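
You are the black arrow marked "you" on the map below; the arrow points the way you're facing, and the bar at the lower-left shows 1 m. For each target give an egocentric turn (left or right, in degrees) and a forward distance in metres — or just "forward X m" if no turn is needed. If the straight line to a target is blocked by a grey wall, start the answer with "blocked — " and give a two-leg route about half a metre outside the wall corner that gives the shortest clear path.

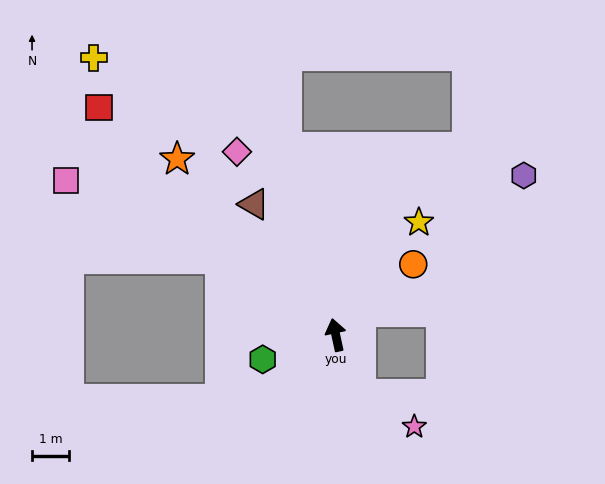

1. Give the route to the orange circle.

turn right 60°, forward 2.8 m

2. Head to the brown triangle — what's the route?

turn left 20°, forward 4.1 m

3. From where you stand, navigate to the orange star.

turn left 30°, forward 6.4 m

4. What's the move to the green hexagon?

turn left 96°, forward 2.1 m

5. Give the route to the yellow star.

turn right 49°, forward 3.8 m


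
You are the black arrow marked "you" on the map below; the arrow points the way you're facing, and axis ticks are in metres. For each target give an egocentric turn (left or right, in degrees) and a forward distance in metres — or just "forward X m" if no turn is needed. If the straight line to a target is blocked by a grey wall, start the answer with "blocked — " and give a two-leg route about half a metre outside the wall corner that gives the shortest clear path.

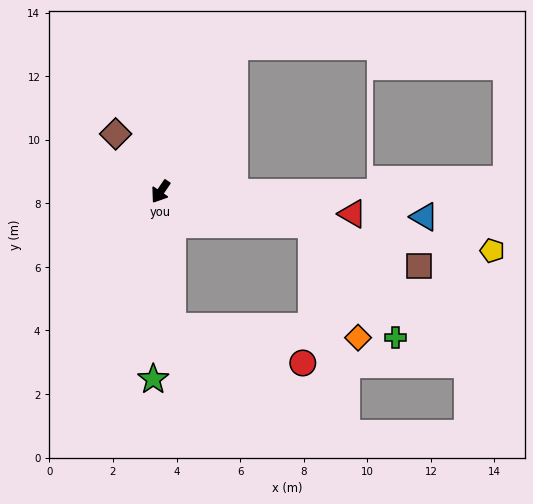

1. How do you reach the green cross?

blocked — turn left 112°, forward 4.9 m, then turn right 41°, forward 4.4 m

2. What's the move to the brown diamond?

turn right 108°, forward 2.3 m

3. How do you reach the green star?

turn left 32°, forward 5.9 m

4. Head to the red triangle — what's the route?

turn left 118°, forward 6.1 m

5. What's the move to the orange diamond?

blocked — turn left 112°, forward 4.9 m, then turn right 55°, forward 3.8 m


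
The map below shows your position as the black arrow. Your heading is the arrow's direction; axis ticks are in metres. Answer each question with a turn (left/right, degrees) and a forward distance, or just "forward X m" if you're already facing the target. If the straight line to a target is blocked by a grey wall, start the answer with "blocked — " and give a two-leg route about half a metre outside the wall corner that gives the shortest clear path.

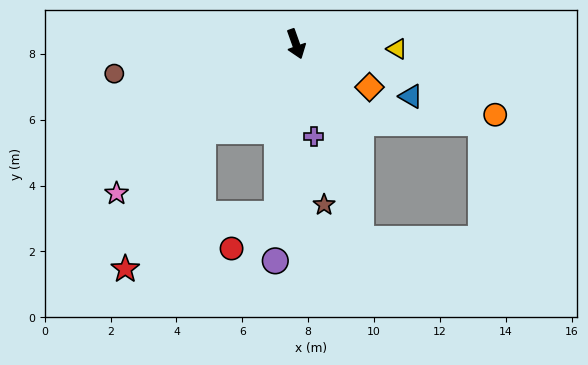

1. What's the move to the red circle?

blocked — turn right 26°, forward 5.2 m, then turn right 48°, forward 1.7 m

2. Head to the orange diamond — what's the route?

turn left 40°, forward 2.6 m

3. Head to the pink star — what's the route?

turn right 70°, forward 7.1 m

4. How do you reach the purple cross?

turn right 9°, forward 2.9 m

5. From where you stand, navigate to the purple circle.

turn right 25°, forward 6.6 m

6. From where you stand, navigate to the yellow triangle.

turn left 68°, forward 3.1 m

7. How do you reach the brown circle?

turn right 100°, forward 5.6 m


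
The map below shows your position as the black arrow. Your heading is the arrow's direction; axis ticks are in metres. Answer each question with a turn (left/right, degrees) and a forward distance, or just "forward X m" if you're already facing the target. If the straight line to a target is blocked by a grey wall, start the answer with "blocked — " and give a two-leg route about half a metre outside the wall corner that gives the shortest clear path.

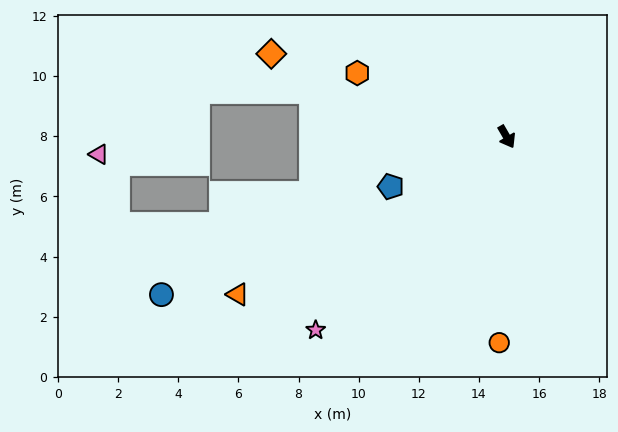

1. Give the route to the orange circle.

turn right 32°, forward 6.9 m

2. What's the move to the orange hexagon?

turn right 143°, forward 5.4 m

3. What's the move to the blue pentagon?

turn right 97°, forward 4.2 m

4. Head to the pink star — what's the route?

turn right 75°, forward 9.0 m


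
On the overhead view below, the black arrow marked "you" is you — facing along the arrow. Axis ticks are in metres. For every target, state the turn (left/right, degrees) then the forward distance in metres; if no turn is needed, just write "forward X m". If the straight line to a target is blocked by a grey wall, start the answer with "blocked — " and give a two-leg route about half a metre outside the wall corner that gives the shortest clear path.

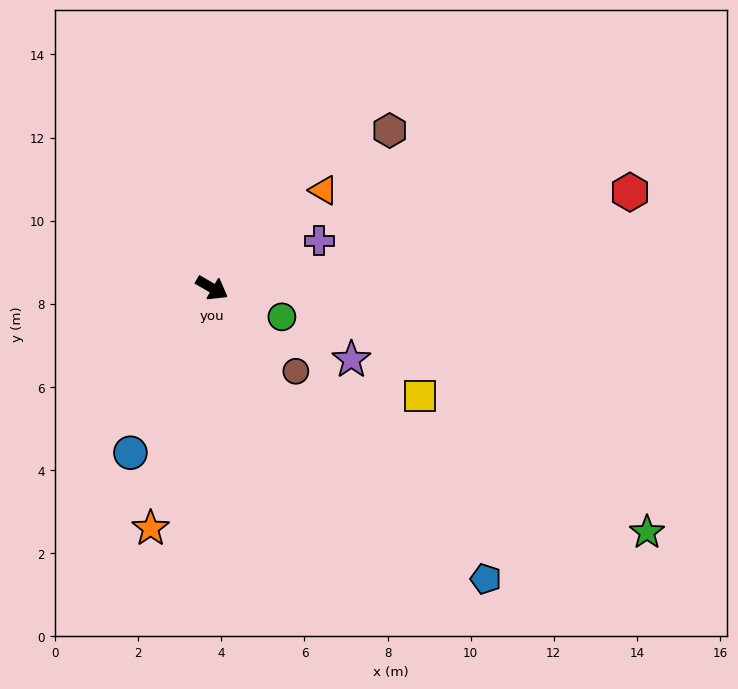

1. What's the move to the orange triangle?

turn left 71°, forward 3.6 m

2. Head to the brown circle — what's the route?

turn right 15°, forward 2.8 m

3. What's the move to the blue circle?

turn right 86°, forward 4.4 m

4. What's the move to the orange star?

turn right 74°, forward 6.0 m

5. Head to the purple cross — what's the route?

turn left 54°, forward 2.8 m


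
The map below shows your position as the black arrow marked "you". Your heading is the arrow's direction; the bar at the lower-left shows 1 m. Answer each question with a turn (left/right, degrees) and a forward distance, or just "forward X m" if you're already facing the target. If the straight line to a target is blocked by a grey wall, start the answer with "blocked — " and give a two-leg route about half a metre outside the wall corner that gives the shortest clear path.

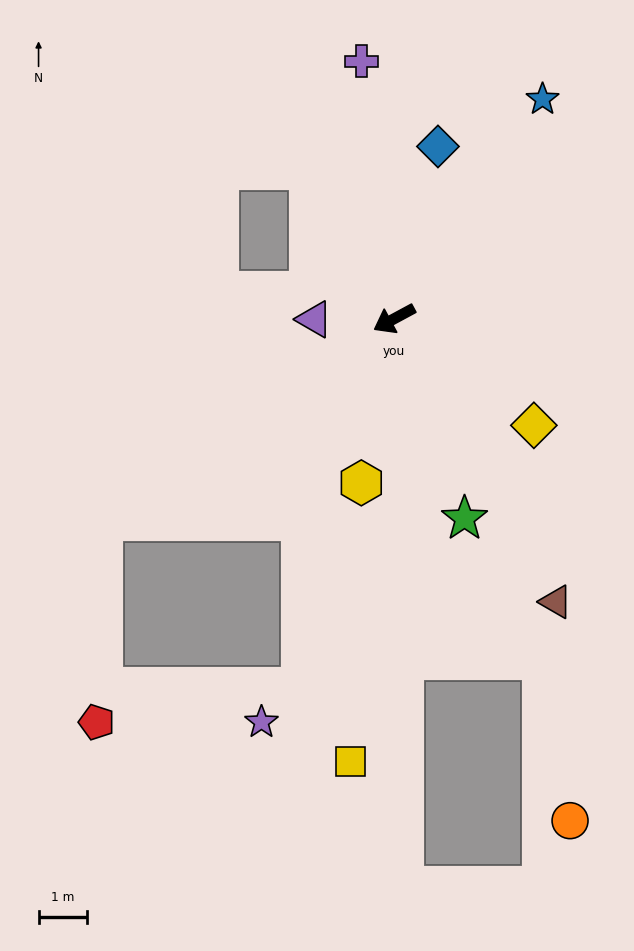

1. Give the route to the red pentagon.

blocked — turn left 6°, forward 7.4 m, then turn left 54°, forward 4.2 m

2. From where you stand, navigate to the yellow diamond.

turn left 114°, forward 3.7 m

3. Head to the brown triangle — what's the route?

turn left 91°, forward 6.8 m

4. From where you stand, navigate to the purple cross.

turn right 111°, forward 5.4 m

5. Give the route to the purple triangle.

turn right 28°, forward 1.7 m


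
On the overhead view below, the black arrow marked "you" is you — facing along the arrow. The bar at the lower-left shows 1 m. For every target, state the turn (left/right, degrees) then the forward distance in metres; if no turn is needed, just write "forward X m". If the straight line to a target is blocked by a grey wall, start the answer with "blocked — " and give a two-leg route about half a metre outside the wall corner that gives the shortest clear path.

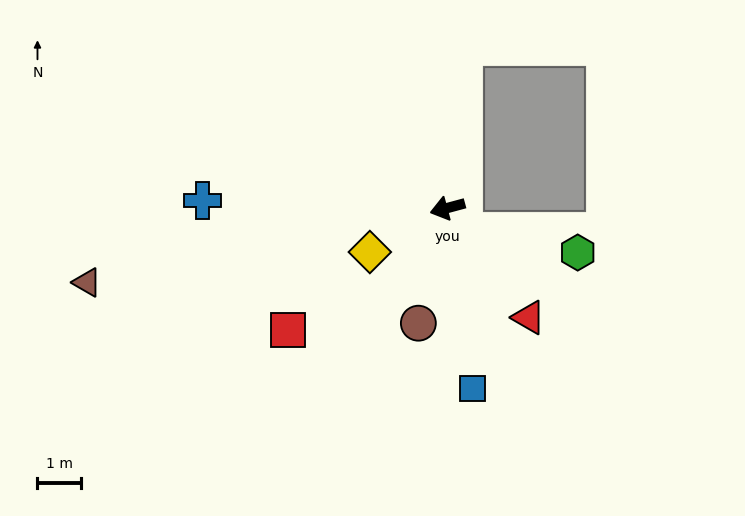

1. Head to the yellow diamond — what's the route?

turn left 15°, forward 2.0 m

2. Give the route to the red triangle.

turn left 111°, forward 3.1 m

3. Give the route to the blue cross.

turn right 17°, forward 5.6 m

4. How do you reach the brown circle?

turn left 61°, forward 2.7 m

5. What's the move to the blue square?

turn left 83°, forward 4.2 m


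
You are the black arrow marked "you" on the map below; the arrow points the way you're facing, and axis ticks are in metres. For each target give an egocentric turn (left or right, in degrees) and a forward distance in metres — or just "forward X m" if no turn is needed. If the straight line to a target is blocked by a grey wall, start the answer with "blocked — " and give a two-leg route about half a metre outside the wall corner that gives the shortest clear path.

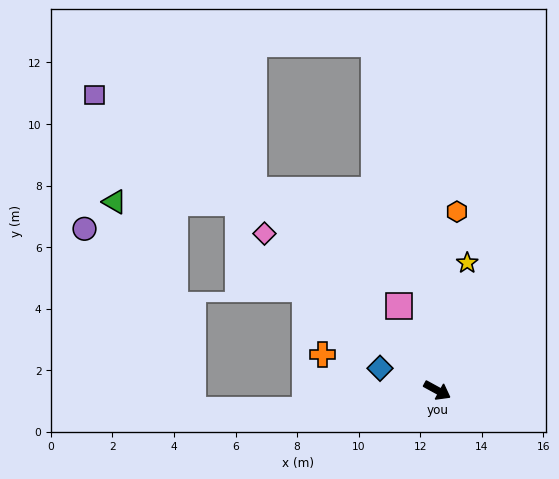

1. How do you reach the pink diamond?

turn left 166°, forward 7.6 m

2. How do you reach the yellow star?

turn left 105°, forward 4.3 m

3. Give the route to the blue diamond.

turn right 172°, forward 2.0 m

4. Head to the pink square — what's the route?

turn left 143°, forward 3.0 m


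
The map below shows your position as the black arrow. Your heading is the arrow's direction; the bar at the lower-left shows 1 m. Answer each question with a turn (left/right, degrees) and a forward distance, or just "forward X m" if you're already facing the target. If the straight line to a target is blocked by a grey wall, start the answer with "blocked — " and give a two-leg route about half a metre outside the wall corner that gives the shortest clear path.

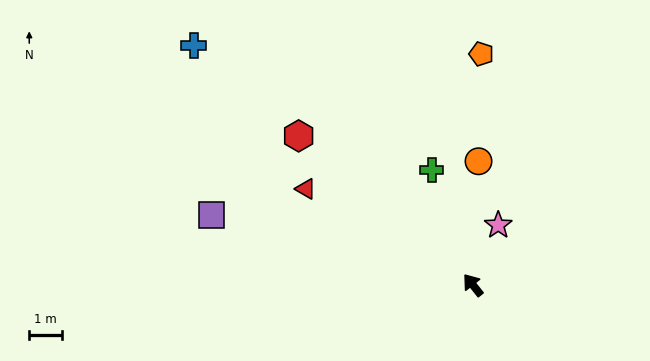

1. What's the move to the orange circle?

turn right 41°, forward 3.7 m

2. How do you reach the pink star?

turn right 61°, forward 2.0 m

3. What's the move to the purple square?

turn left 37°, forward 8.2 m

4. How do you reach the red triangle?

turn left 22°, forward 5.8 m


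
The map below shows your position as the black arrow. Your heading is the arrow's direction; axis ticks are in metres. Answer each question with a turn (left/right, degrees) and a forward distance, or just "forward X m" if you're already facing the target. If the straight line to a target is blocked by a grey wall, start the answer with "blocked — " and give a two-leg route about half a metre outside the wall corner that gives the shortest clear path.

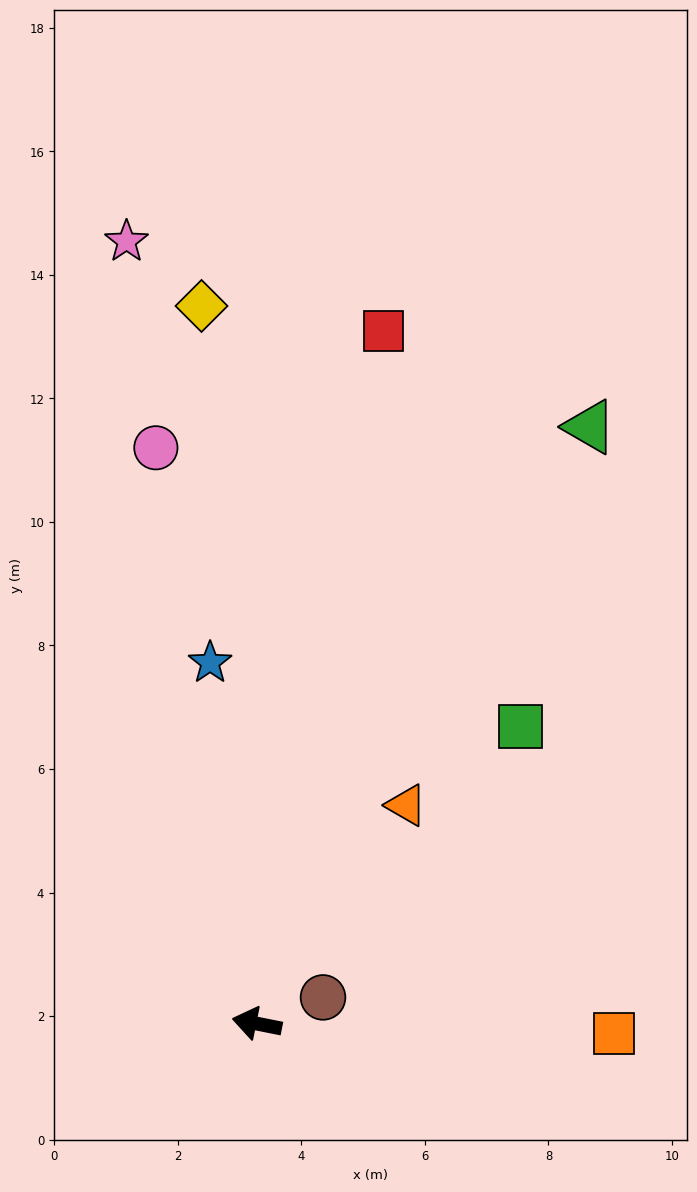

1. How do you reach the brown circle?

turn right 147°, forward 1.2 m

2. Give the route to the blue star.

turn right 71°, forward 5.9 m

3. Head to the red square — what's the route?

turn right 89°, forward 11.4 m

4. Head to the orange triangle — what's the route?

turn right 113°, forward 4.3 m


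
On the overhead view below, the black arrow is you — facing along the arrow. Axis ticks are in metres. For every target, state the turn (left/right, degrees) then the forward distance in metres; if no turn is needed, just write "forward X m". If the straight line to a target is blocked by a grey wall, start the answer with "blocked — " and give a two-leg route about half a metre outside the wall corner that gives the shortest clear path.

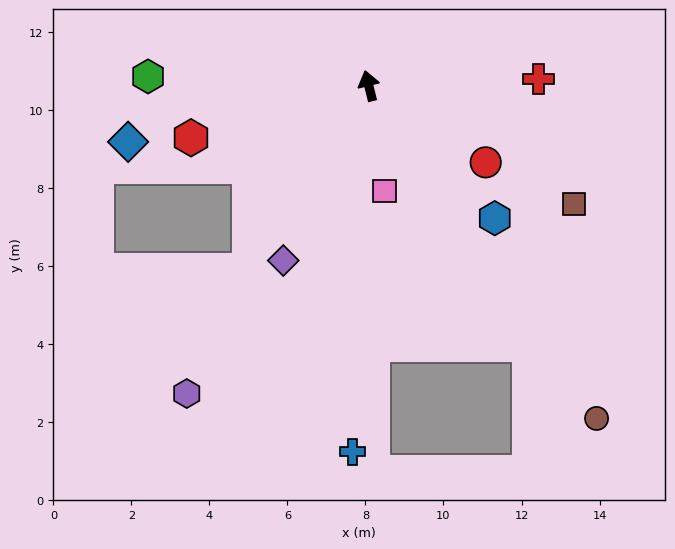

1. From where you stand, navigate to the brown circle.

turn right 159°, forward 10.3 m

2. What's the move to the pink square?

turn left 175°, forward 2.7 m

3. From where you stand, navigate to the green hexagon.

turn left 74°, forward 5.7 m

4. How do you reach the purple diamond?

turn left 140°, forward 5.0 m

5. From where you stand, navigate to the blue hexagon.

turn right 150°, forward 4.7 m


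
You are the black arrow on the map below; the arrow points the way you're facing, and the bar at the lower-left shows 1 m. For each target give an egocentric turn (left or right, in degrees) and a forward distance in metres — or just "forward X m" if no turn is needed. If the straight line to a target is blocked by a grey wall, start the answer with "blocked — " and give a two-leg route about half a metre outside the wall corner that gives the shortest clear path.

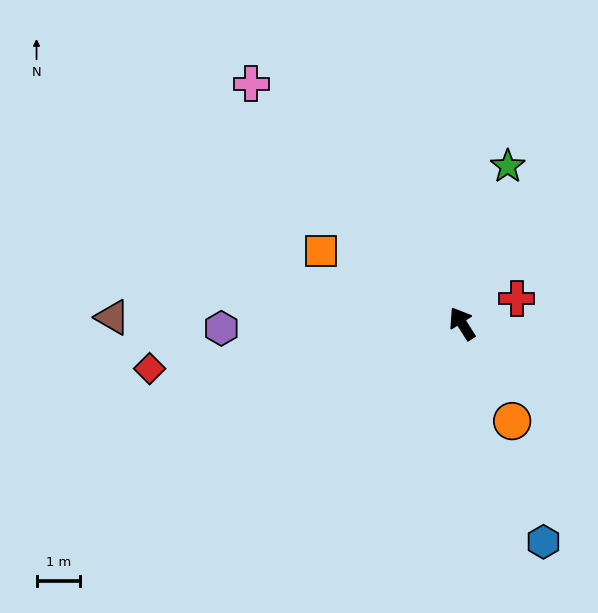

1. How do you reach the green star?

turn right 48°, forward 3.8 m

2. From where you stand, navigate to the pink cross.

turn left 9°, forward 7.3 m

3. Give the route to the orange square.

turn left 31°, forward 3.6 m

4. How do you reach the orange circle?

turn left 175°, forward 2.5 m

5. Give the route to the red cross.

turn right 98°, forward 1.4 m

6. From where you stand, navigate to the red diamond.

turn left 66°, forward 7.3 m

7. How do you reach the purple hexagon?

turn left 59°, forward 5.5 m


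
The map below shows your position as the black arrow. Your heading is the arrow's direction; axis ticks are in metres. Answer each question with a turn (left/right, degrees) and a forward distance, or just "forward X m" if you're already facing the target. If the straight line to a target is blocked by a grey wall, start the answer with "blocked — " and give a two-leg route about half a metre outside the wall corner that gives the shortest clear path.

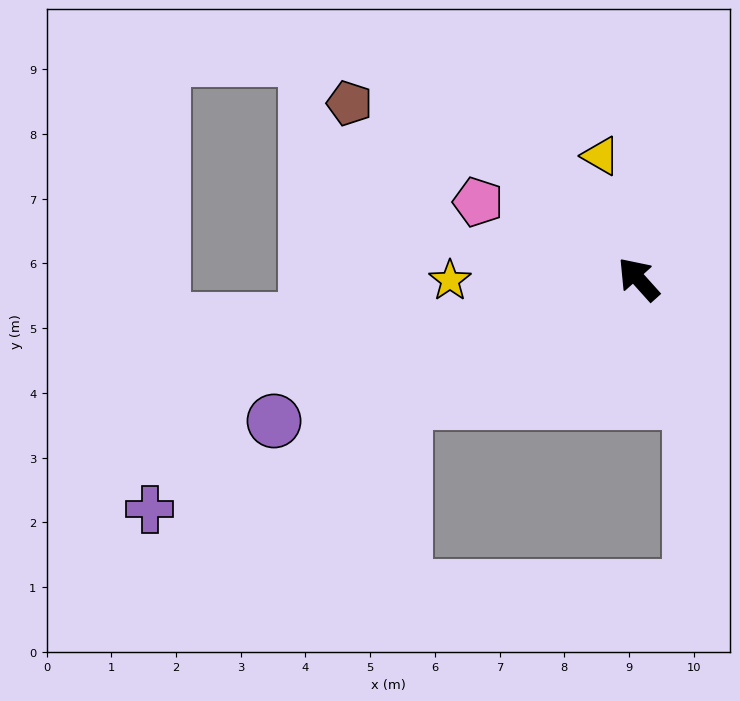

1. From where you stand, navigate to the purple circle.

turn left 69°, forward 6.0 m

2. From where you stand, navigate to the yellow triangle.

turn right 25°, forward 2.0 m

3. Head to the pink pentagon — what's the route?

turn left 22°, forward 2.7 m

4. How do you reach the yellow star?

turn left 49°, forward 2.9 m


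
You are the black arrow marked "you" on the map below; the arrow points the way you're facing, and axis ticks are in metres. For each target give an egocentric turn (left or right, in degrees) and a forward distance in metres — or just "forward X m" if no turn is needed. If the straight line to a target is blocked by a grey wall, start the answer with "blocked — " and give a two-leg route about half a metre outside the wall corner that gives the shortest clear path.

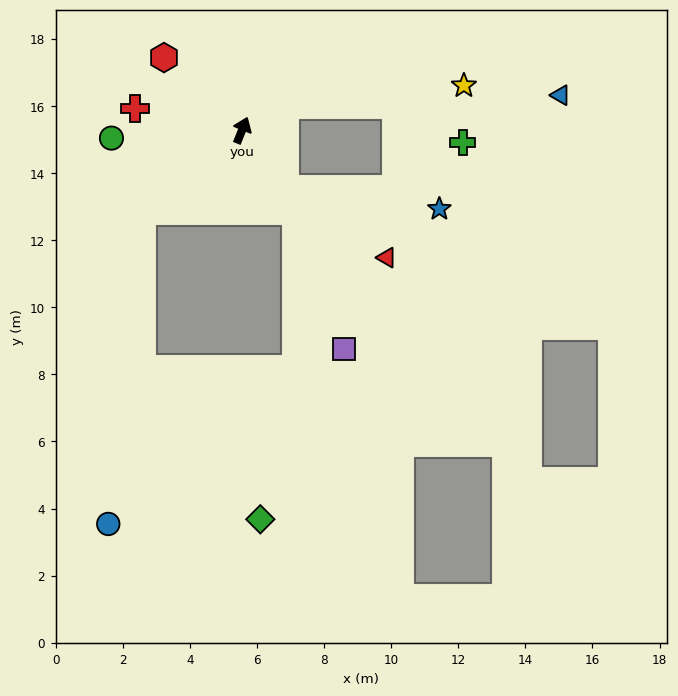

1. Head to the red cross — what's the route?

turn left 101°, forward 3.3 m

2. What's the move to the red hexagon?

turn left 69°, forward 3.2 m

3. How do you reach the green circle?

turn left 116°, forward 3.9 m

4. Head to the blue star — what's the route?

blocked — turn right 122°, forward 2.2 m, then turn left 47°, forward 4.6 m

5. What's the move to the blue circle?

blocked — turn left 151°, forward 3.8 m, then turn left 45°, forward 9.4 m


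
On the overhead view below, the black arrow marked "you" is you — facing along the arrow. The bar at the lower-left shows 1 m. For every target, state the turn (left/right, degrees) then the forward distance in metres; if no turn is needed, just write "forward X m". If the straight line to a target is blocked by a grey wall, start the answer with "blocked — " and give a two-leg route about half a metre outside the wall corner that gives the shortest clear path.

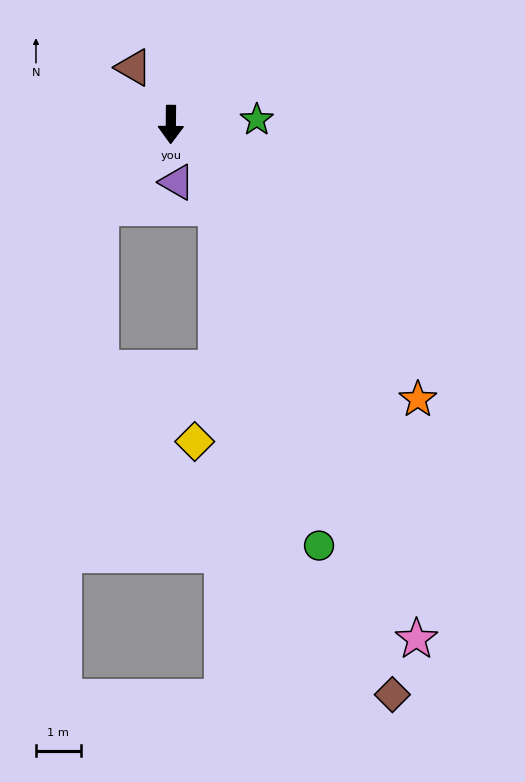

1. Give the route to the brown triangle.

turn right 146°, forward 1.5 m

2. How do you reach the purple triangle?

turn left 6°, forward 1.3 m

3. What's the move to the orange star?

turn left 42°, forward 8.2 m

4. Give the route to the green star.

turn left 94°, forward 1.9 m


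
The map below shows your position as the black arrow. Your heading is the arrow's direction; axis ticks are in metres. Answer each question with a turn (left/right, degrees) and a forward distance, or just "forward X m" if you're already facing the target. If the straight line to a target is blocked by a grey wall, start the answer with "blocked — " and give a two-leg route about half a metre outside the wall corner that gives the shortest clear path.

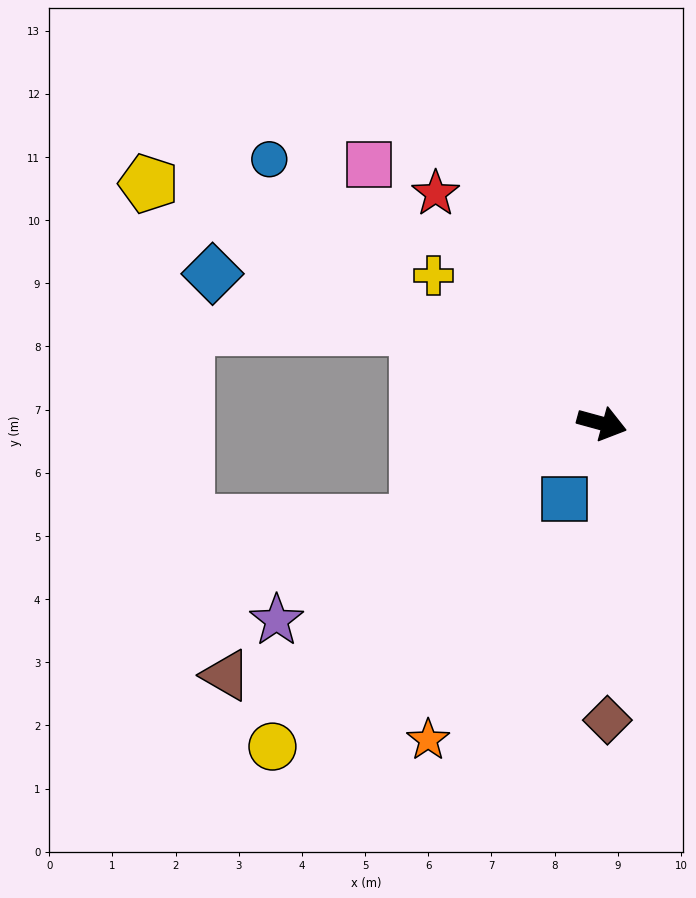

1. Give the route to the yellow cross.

turn left 154°, forward 3.6 m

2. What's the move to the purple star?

turn right 134°, forward 6.0 m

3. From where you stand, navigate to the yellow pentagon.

turn left 167°, forward 8.1 m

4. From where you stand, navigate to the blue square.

turn right 101°, forward 1.3 m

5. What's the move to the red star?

turn left 141°, forward 4.5 m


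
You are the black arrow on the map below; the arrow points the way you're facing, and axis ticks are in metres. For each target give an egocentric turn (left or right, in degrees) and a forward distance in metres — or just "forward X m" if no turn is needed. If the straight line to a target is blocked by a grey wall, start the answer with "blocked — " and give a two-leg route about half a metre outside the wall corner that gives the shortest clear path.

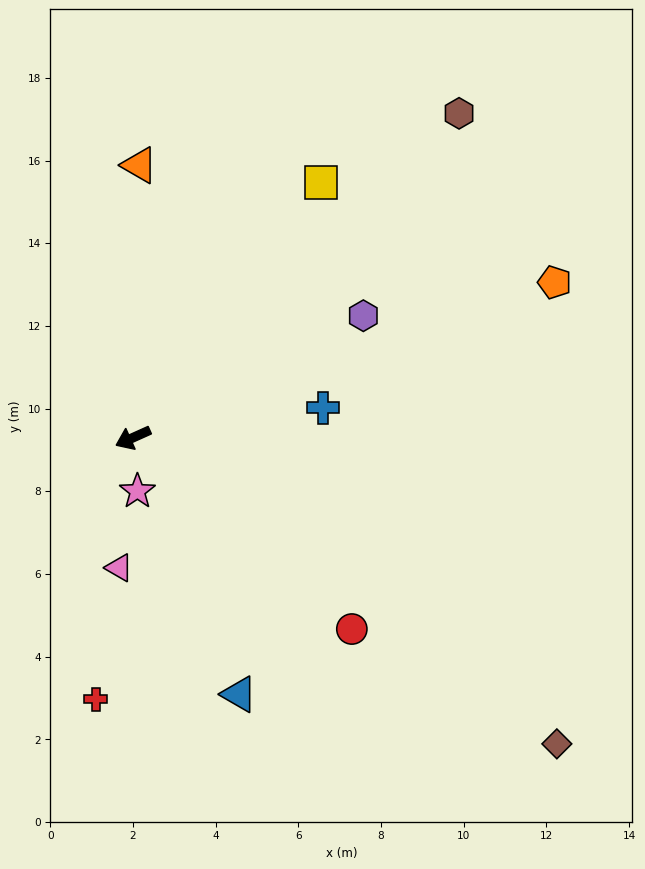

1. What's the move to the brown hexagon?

turn right 159°, forward 11.1 m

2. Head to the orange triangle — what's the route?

turn right 116°, forward 6.6 m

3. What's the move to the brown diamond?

turn left 120°, forward 12.6 m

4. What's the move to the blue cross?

turn left 165°, forward 4.7 m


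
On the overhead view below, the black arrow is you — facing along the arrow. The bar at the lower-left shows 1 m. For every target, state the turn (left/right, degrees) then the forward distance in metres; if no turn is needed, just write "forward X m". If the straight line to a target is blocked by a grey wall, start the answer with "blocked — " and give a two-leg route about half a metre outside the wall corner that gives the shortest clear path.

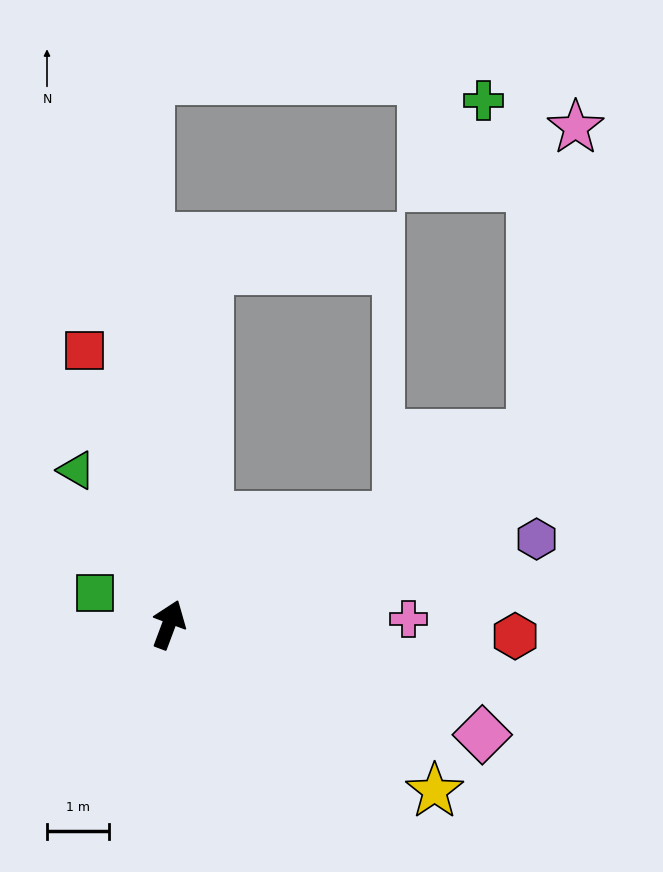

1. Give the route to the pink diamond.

turn right 89°, forward 5.4 m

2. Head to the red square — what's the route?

turn left 38°, forward 4.6 m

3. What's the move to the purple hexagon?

turn right 56°, forward 6.1 m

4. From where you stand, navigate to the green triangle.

turn left 51°, forward 2.9 m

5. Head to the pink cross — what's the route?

turn right 68°, forward 3.9 m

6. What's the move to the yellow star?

turn right 102°, forward 5.1 m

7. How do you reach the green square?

turn left 88°, forward 1.3 m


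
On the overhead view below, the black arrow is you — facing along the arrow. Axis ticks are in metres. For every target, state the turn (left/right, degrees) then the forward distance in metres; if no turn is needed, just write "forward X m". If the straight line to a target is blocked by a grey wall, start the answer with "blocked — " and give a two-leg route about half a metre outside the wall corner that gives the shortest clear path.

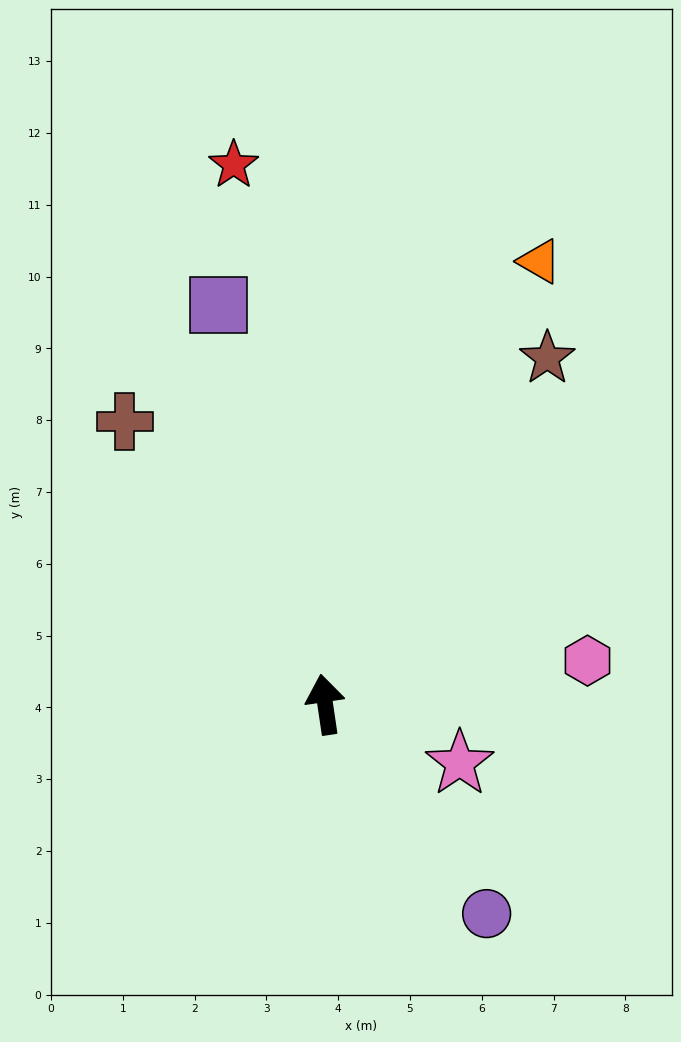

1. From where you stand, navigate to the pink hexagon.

turn right 89°, forward 3.7 m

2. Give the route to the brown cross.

turn left 27°, forward 4.8 m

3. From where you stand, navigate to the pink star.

turn right 122°, forward 2.0 m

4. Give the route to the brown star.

turn right 41°, forward 5.7 m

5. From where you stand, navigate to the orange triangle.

turn right 34°, forward 6.9 m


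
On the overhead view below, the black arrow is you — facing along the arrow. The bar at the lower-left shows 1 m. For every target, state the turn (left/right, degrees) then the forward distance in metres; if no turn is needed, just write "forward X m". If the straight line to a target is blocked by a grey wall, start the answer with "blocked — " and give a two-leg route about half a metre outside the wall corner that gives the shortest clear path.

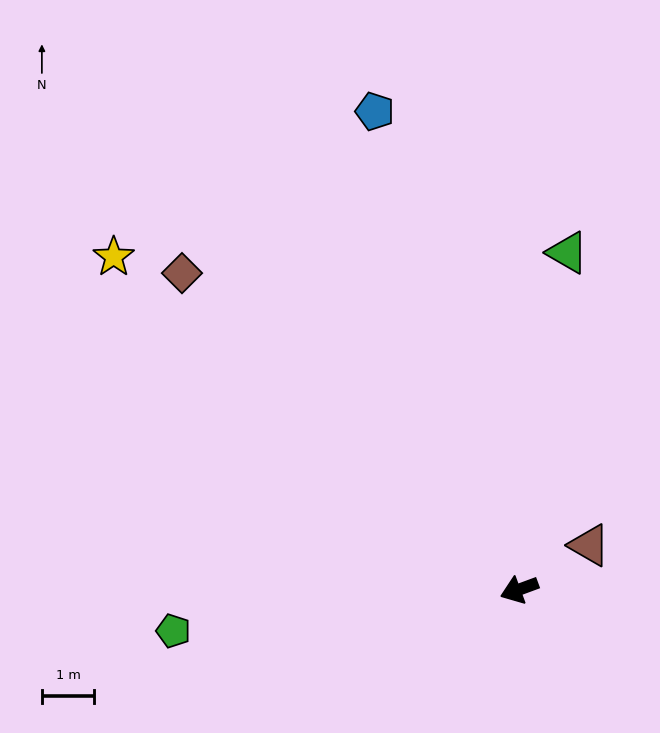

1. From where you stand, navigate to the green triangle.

turn right 118°, forward 6.5 m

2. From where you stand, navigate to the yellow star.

turn right 60°, forward 10.0 m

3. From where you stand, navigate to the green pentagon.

turn right 13°, forward 6.6 m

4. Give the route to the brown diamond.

turn right 63°, forward 8.8 m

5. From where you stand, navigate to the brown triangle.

turn right 168°, forward 1.6 m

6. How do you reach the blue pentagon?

turn right 93°, forward 9.5 m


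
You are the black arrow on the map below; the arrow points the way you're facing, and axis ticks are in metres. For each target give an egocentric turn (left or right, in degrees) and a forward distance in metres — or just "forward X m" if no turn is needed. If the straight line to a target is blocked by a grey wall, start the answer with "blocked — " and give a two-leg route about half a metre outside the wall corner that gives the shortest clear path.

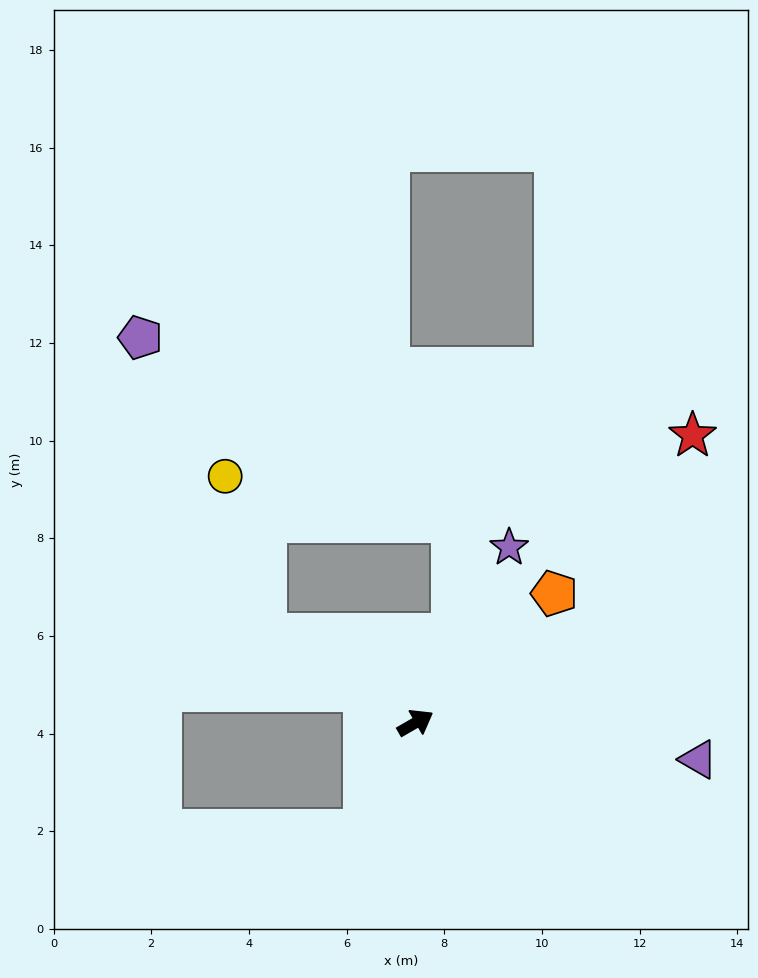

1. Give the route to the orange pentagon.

turn left 13°, forward 3.9 m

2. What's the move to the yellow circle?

blocked — turn left 119°, forward 3.6 m, then turn right 44°, forward 3.3 m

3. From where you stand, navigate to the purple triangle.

turn right 37°, forward 5.8 m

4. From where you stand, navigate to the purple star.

turn left 32°, forward 4.1 m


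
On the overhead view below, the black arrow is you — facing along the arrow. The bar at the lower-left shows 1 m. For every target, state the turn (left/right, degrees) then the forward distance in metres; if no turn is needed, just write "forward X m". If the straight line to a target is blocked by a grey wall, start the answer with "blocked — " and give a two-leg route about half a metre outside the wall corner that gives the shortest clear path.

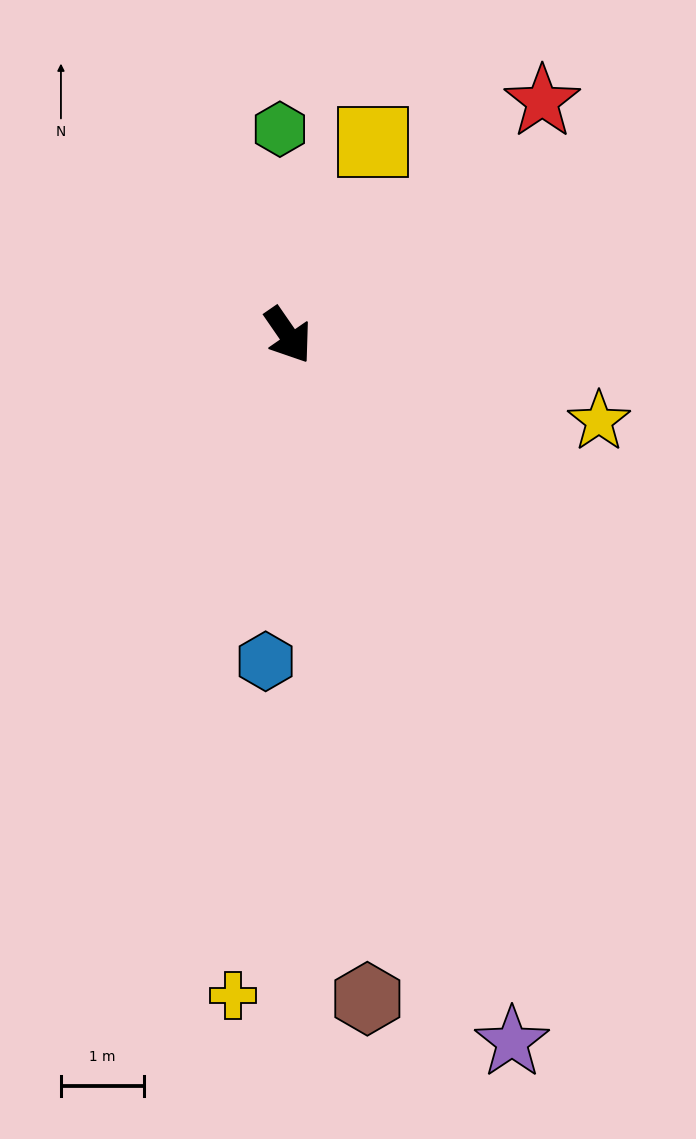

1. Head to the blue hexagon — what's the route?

turn right 39°, forward 3.9 m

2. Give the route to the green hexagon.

turn left 148°, forward 2.5 m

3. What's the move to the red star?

turn left 98°, forward 4.1 m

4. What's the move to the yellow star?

turn left 40°, forward 3.9 m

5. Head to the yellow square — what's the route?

turn left 122°, forward 2.5 m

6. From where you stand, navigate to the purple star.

turn right 17°, forward 8.9 m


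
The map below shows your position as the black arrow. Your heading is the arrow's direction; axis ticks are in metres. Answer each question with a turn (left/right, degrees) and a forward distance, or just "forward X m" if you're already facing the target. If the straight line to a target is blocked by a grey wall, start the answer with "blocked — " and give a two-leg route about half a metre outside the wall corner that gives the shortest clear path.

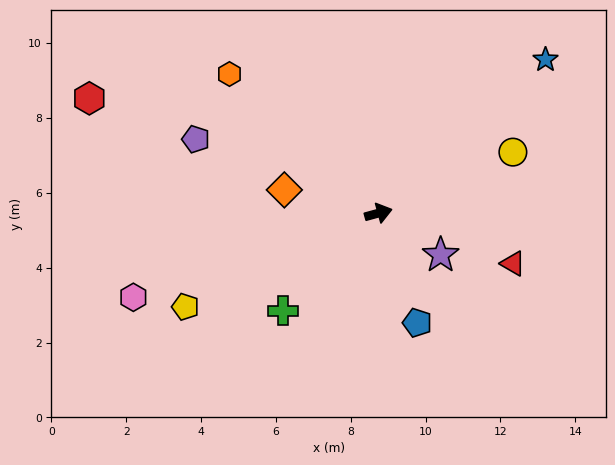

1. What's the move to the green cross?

turn right 150°, forward 3.6 m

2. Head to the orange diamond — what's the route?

turn left 151°, forward 2.6 m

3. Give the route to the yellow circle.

turn left 9°, forward 3.9 m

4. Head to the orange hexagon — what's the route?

turn left 122°, forward 5.4 m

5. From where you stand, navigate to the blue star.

turn left 27°, forward 6.1 m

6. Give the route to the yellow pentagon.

turn right 169°, forward 5.7 m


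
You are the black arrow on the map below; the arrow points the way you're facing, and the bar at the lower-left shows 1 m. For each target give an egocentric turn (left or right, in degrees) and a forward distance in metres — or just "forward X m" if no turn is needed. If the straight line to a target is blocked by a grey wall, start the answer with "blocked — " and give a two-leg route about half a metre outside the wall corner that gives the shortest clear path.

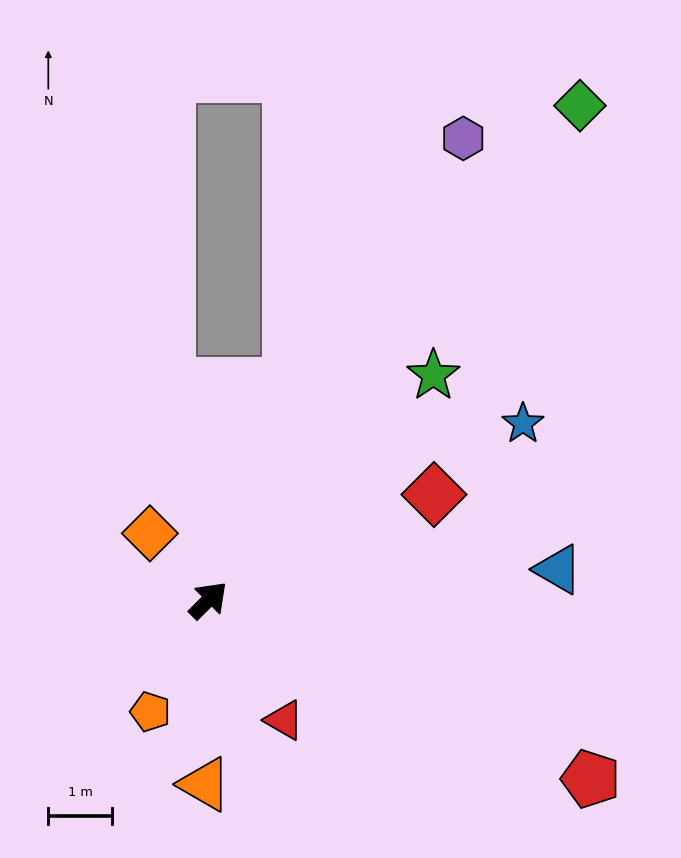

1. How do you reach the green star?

forward 5.0 m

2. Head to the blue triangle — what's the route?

turn right 40°, forward 5.5 m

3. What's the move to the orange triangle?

turn right 136°, forward 2.9 m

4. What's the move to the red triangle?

turn right 102°, forward 2.2 m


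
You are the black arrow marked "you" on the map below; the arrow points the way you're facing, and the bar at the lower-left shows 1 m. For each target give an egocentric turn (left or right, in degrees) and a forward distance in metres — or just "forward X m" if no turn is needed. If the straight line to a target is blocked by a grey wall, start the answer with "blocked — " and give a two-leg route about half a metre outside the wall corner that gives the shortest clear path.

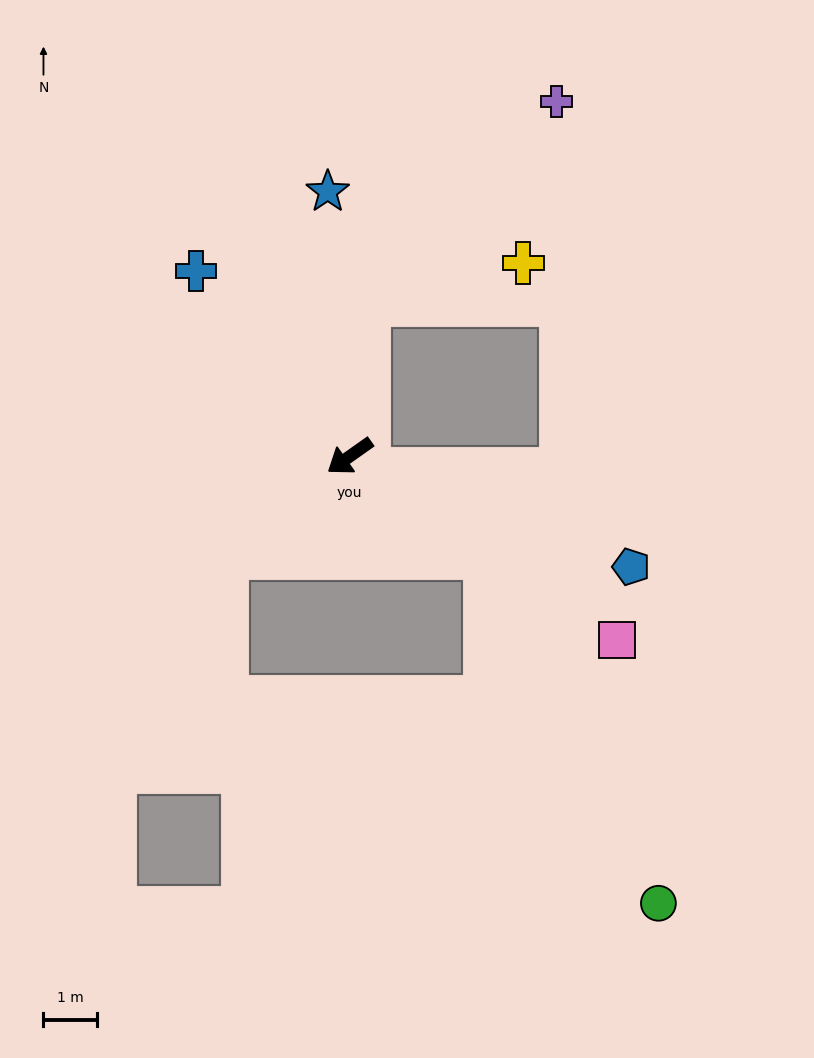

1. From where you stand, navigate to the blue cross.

turn right 86°, forward 4.5 m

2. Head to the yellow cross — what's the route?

blocked — turn right 132°, forward 2.8 m, then turn right 69°, forward 3.0 m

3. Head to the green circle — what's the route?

blocked — turn left 108°, forward 3.1 m, then turn right 27°, forward 7.2 m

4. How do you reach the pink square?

turn left 110°, forward 6.0 m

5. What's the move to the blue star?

turn right 121°, forward 4.9 m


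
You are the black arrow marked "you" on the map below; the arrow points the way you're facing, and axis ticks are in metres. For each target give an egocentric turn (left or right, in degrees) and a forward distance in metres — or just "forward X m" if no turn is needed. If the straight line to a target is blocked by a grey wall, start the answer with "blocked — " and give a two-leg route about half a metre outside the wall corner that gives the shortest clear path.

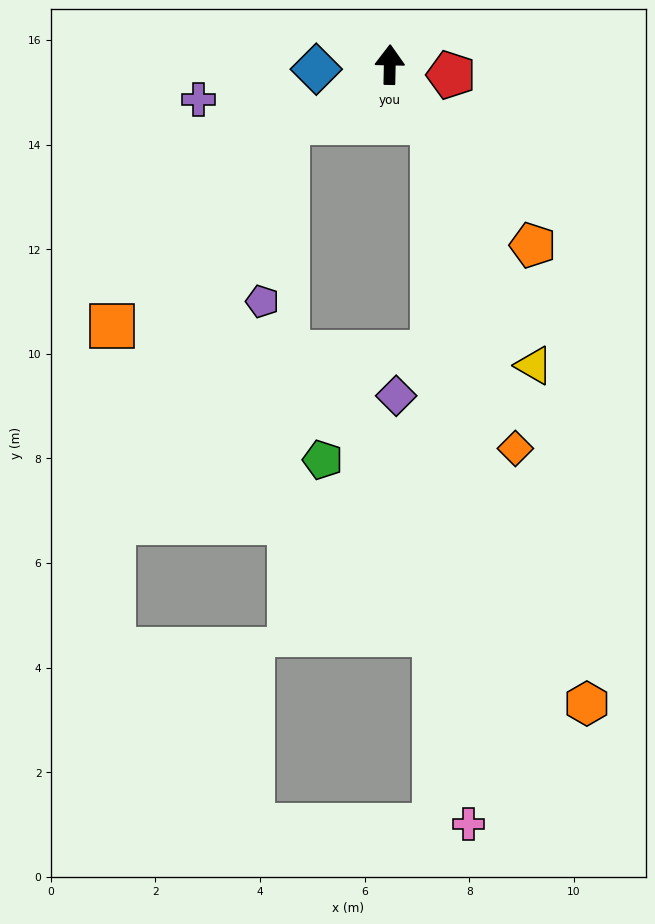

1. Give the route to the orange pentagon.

turn right 140°, forward 4.4 m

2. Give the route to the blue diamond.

turn left 95°, forward 1.4 m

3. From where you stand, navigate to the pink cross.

blocked — turn right 143°, forward 1.4 m, then turn right 33°, forward 13.4 m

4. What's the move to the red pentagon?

turn right 98°, forward 1.2 m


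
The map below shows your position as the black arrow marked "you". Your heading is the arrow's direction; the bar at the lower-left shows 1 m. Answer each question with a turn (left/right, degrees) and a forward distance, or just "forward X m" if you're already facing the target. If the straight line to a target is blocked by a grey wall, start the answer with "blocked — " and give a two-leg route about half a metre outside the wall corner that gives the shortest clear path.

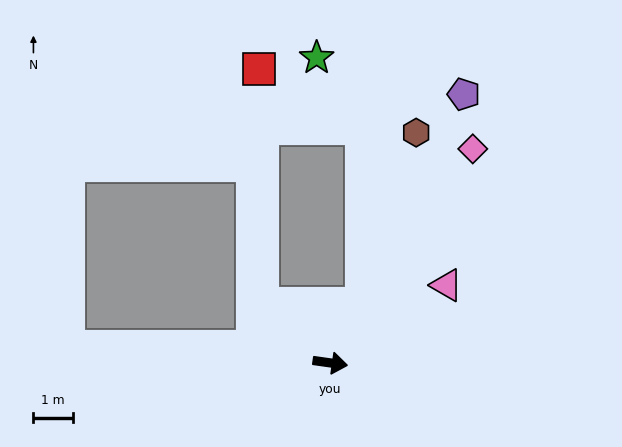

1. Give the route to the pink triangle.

turn left 42°, forward 3.6 m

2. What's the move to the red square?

blocked — turn left 147°, forward 2.3 m, then turn right 48°, forward 6.0 m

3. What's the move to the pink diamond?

turn left 64°, forward 6.5 m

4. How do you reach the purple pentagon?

turn left 72°, forward 7.6 m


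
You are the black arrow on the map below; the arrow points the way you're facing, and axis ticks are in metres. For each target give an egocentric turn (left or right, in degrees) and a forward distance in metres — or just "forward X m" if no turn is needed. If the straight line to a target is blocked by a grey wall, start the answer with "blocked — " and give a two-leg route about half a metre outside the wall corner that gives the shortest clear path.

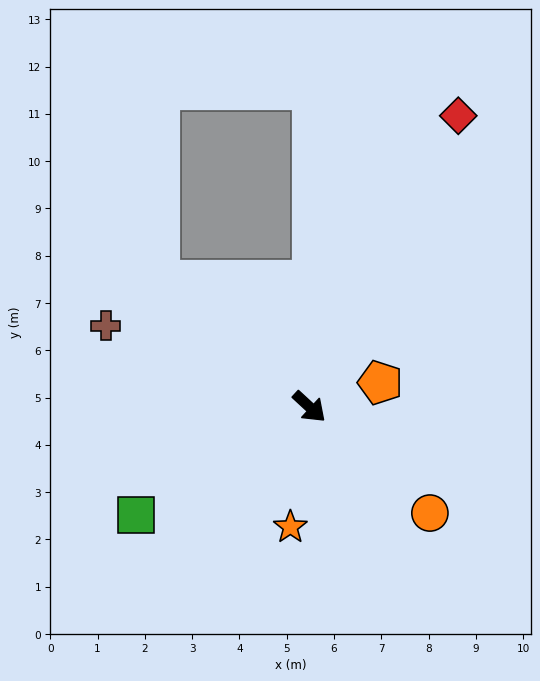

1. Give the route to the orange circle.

forward 3.4 m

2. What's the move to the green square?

turn right 105°, forward 4.3 m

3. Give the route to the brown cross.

turn right 159°, forward 4.6 m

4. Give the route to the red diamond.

turn left 106°, forward 6.9 m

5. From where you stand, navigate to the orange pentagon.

turn left 62°, forward 1.6 m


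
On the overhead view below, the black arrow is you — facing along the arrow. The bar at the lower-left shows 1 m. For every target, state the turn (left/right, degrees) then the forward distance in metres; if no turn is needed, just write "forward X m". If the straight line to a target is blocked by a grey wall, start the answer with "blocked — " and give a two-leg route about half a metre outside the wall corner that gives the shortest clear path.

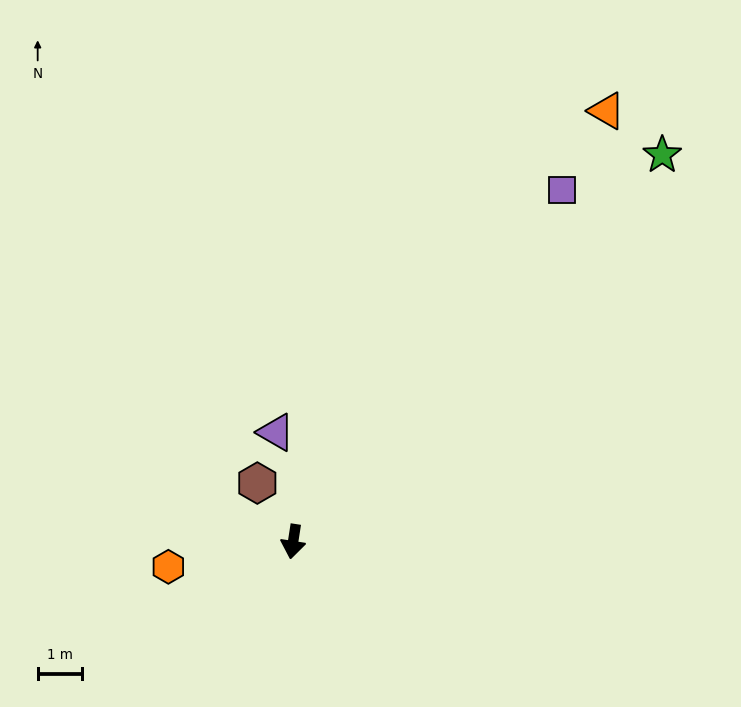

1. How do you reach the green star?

turn left 145°, forward 11.9 m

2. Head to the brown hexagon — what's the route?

turn right 140°, forward 1.5 m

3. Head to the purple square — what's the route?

turn left 151°, forward 9.9 m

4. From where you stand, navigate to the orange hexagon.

turn right 70°, forward 2.8 m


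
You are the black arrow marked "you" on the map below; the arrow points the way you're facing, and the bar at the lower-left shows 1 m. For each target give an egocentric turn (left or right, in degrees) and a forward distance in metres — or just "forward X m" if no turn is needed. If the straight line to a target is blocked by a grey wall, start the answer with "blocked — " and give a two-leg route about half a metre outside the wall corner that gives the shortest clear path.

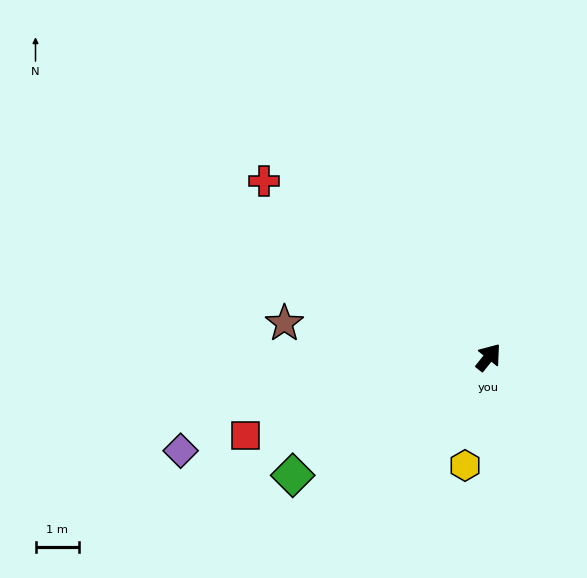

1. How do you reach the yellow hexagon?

turn right 154°, forward 2.5 m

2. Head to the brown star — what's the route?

turn left 119°, forward 4.7 m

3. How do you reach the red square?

turn left 147°, forward 5.8 m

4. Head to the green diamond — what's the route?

turn left 160°, forward 5.2 m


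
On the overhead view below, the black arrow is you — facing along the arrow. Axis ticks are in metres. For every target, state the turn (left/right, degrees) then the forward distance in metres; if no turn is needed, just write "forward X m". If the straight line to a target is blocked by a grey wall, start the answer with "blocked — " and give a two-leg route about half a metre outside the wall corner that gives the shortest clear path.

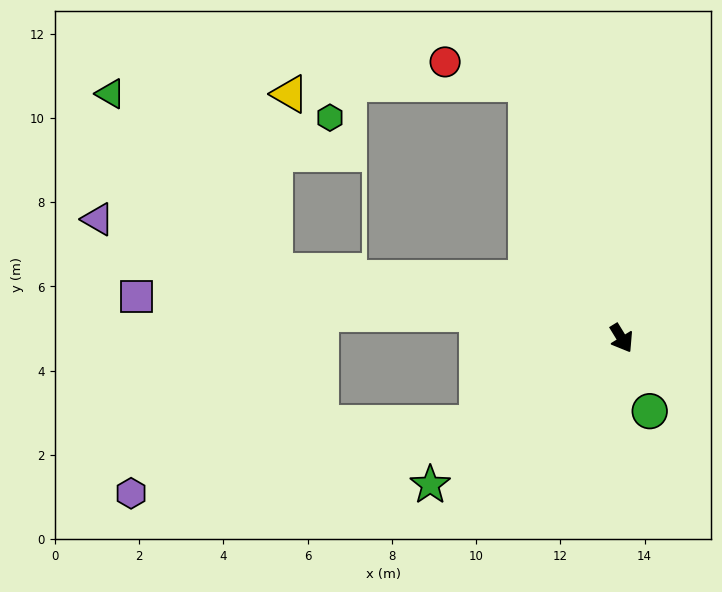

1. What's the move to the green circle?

turn right 10°, forward 1.9 m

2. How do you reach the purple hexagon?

blocked — turn right 91°, forward 4.0 m, then turn right 19°, forward 8.4 m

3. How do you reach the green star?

turn right 84°, forward 5.7 m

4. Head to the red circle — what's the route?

blocked — turn left 169°, forward 6.4 m, then turn left 54°, forward 2.0 m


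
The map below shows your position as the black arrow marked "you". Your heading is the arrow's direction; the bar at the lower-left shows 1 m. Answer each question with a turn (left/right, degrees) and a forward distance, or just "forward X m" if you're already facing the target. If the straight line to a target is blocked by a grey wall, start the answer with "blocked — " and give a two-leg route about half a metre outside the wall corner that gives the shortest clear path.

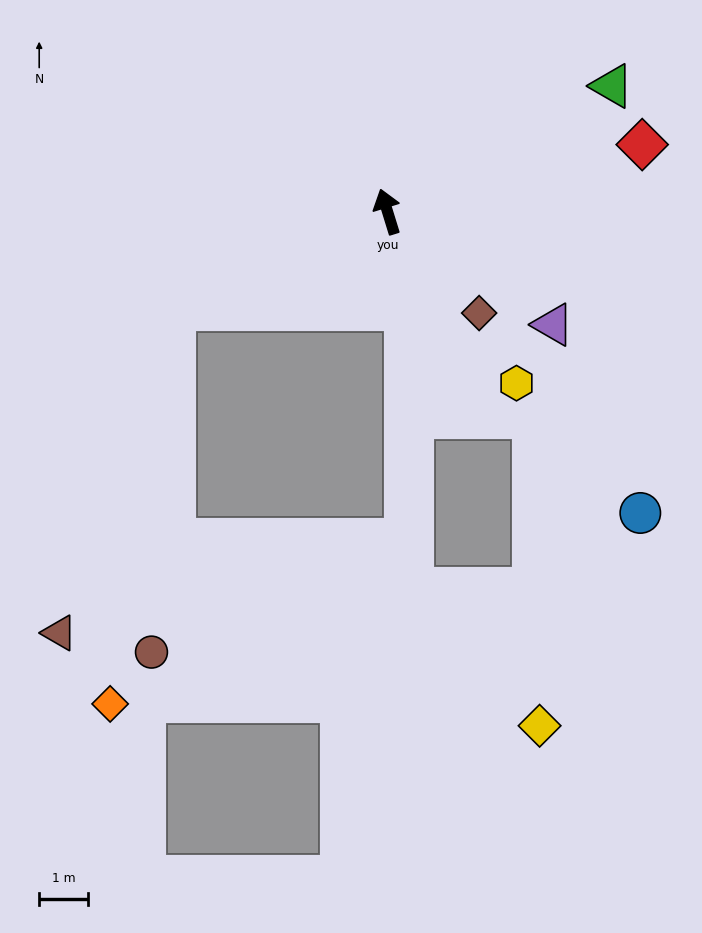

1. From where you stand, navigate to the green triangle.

turn right 78°, forward 5.2 m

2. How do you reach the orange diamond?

blocked — turn left 98°, forward 4.8 m, then turn left 56°, forward 8.1 m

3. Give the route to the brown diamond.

turn right 155°, forward 2.8 m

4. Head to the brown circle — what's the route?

blocked — turn left 98°, forward 4.8 m, then turn left 61°, forward 7.0 m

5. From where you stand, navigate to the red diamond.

turn right 92°, forward 5.4 m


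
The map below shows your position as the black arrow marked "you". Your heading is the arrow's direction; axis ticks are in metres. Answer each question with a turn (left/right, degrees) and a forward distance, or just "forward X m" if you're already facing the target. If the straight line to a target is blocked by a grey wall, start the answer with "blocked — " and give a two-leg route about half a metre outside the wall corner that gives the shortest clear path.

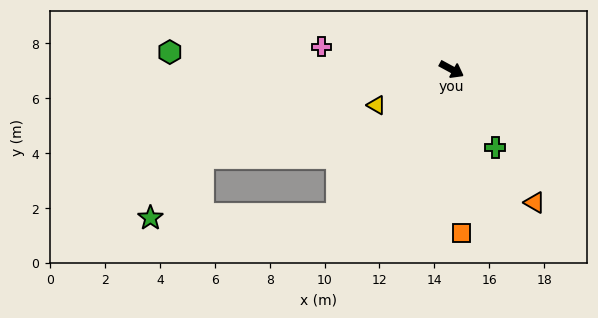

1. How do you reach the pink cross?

turn right 161°, forward 4.8 m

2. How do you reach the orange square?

turn right 58°, forward 6.0 m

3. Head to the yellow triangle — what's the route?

turn right 126°, forward 3.0 m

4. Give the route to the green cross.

turn right 32°, forward 3.3 m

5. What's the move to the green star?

blocked — turn right 100°, forward 6.7 m, then turn right 50°, forward 6.8 m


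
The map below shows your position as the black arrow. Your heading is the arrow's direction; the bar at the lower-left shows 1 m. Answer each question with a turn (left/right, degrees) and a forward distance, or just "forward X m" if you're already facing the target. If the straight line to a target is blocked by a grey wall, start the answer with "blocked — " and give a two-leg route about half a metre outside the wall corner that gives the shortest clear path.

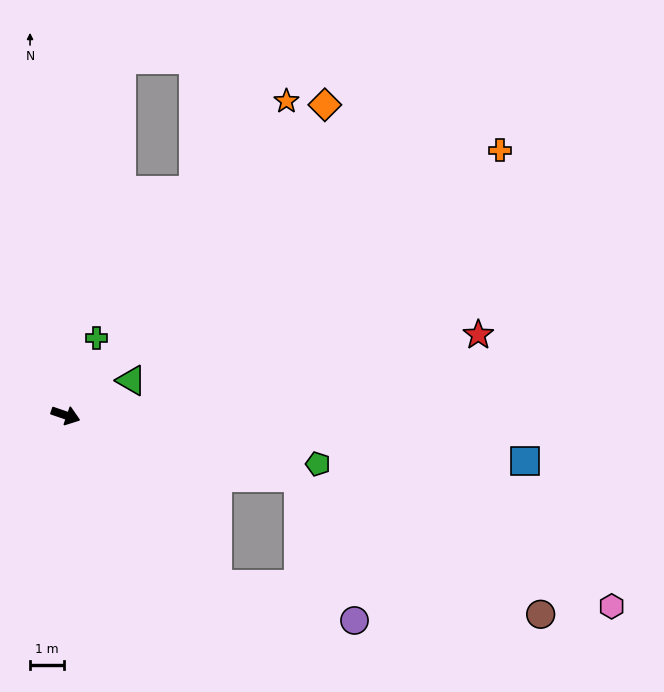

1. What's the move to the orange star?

turn left 74°, forward 11.4 m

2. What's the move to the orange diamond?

turn left 69°, forward 12.0 m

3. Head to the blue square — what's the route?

turn left 13°, forward 13.7 m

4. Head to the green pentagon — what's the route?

turn left 8°, forward 7.6 m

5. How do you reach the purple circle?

blocked — turn right 29°, forward 6.7 m, then turn left 33°, forward 4.2 m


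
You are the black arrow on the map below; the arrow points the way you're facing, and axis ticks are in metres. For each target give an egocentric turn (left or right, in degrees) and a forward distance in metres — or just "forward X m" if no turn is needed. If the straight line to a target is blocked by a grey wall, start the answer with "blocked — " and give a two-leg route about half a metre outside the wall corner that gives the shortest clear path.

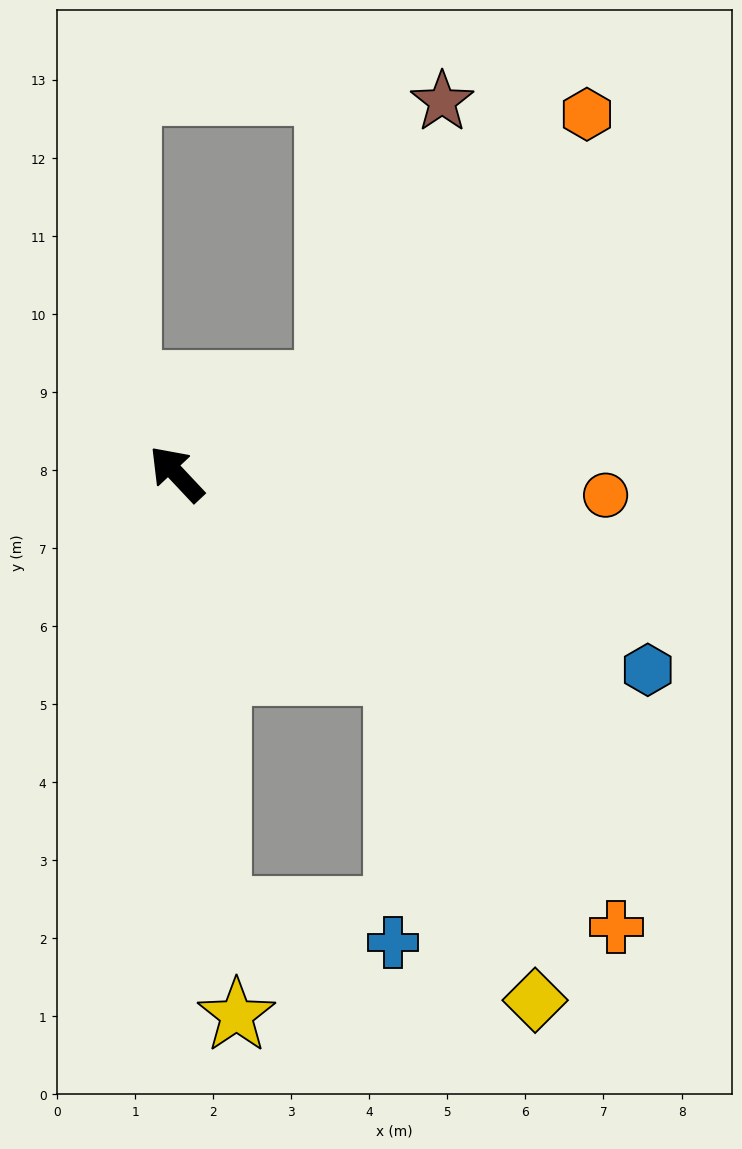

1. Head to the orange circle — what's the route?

turn right 136°, forward 5.5 m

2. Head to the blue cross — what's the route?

blocked — turn right 175°, forward 3.8 m, then turn right 49°, forward 3.5 m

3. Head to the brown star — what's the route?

blocked — turn right 103°, forward 2.3 m, then turn left 38°, forward 3.9 m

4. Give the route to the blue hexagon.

turn right 156°, forward 6.5 m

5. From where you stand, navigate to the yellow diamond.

blocked — turn right 175°, forward 3.8 m, then turn right 25°, forward 4.6 m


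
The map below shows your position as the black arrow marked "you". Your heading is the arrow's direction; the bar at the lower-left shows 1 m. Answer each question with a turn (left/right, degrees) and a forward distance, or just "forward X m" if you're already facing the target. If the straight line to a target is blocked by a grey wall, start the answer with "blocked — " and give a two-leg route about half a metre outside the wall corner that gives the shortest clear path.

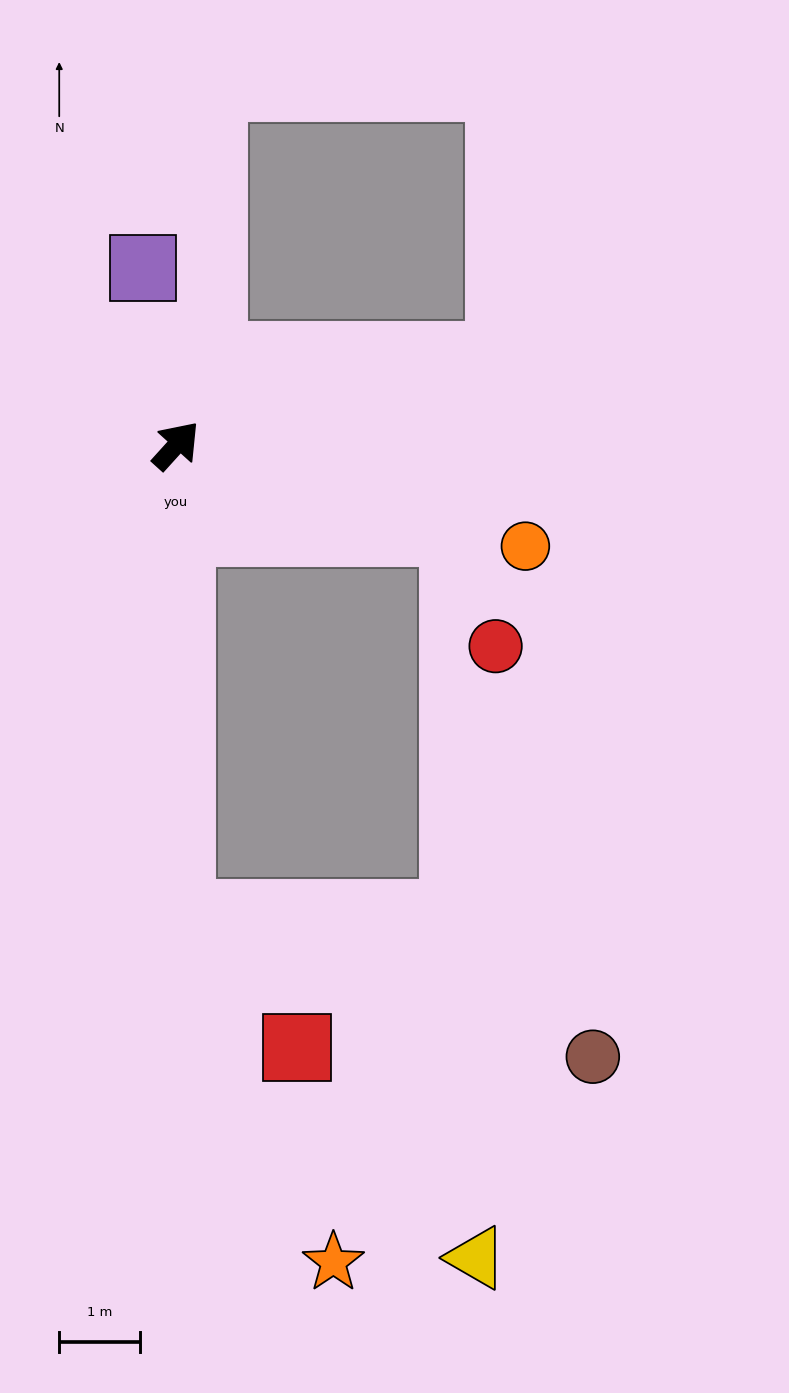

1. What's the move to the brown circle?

blocked — turn right 137°, forward 5.8 m, then turn left 70°, forward 5.4 m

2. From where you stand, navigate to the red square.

blocked — turn right 137°, forward 5.8 m, then turn left 40°, forward 2.2 m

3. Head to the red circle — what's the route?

blocked — turn right 65°, forward 3.6 m, then turn right 53°, forward 1.5 m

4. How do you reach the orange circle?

turn right 64°, forward 4.5 m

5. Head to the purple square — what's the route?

turn left 53°, forward 2.2 m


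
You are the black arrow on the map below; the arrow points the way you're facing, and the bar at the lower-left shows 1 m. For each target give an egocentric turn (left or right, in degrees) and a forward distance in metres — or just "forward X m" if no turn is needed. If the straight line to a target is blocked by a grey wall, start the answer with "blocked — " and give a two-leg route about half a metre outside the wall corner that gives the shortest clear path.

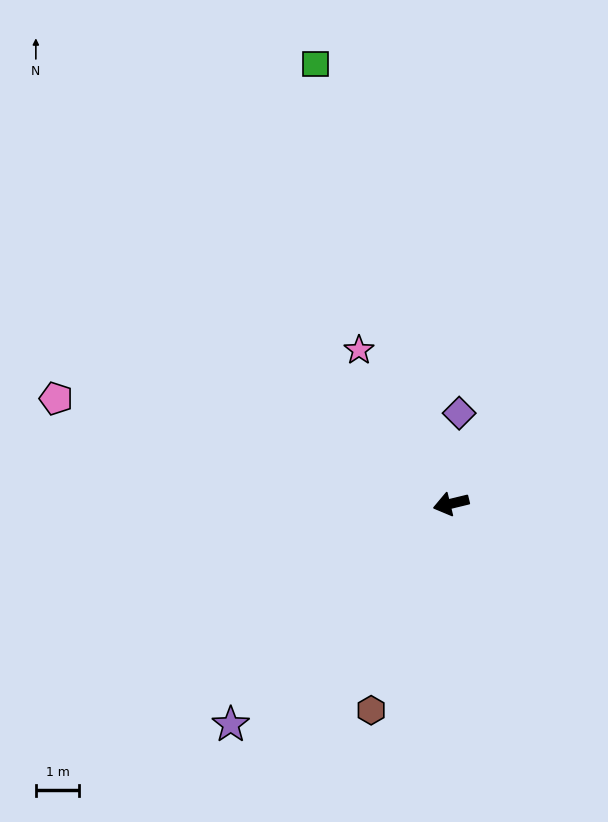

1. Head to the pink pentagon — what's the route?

turn right 29°, forward 9.4 m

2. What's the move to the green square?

turn right 86°, forward 10.6 m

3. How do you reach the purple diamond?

turn right 109°, forward 2.1 m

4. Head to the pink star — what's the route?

turn right 73°, forward 4.1 m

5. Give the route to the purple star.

turn left 31°, forward 7.2 m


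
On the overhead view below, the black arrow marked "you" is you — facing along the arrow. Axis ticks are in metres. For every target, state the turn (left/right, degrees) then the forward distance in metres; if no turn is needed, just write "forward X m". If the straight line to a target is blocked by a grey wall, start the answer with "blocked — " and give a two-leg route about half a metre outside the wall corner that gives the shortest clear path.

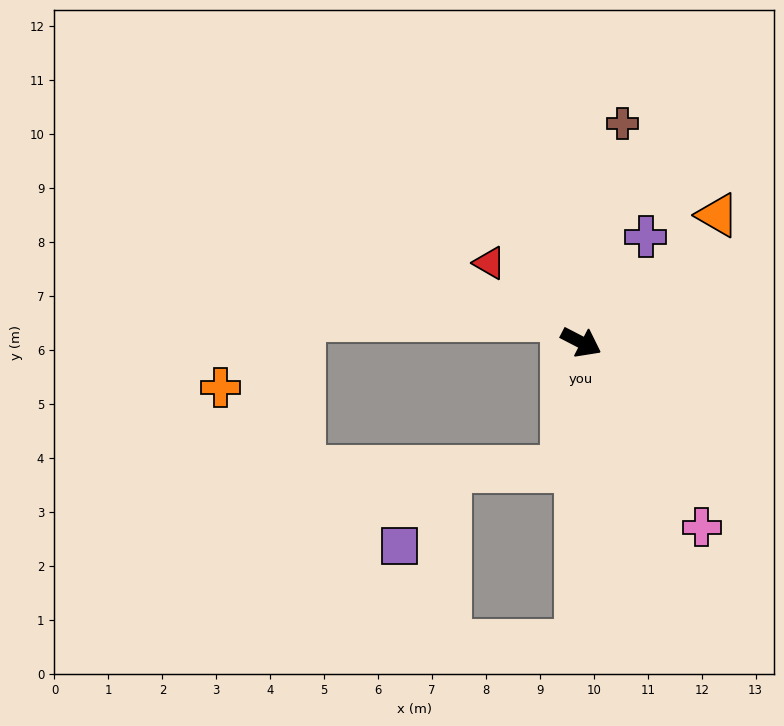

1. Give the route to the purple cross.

turn left 86°, forward 2.3 m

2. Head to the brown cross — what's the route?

turn left 107°, forward 4.1 m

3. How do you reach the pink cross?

turn right 30°, forward 4.1 m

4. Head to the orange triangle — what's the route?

turn left 70°, forward 3.5 m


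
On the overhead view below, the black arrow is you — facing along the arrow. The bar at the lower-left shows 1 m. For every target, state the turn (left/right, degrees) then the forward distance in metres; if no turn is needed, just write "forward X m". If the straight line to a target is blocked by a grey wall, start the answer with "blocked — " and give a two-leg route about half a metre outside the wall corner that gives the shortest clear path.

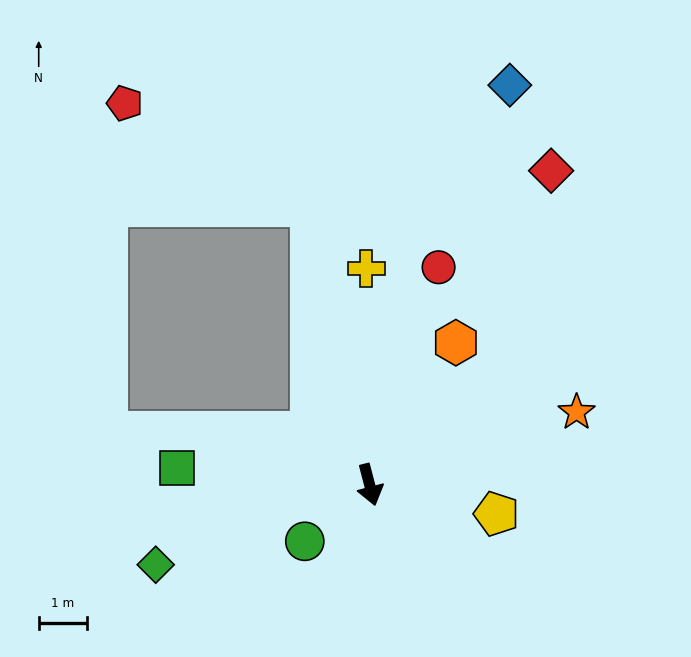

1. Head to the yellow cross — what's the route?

turn left 166°, forward 4.5 m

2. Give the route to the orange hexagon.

turn left 134°, forward 3.4 m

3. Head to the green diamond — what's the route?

turn right 84°, forward 4.7 m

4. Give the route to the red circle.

turn left 148°, forward 4.7 m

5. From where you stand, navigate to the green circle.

turn right 63°, forward 1.8 m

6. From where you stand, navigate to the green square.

turn right 110°, forward 4.0 m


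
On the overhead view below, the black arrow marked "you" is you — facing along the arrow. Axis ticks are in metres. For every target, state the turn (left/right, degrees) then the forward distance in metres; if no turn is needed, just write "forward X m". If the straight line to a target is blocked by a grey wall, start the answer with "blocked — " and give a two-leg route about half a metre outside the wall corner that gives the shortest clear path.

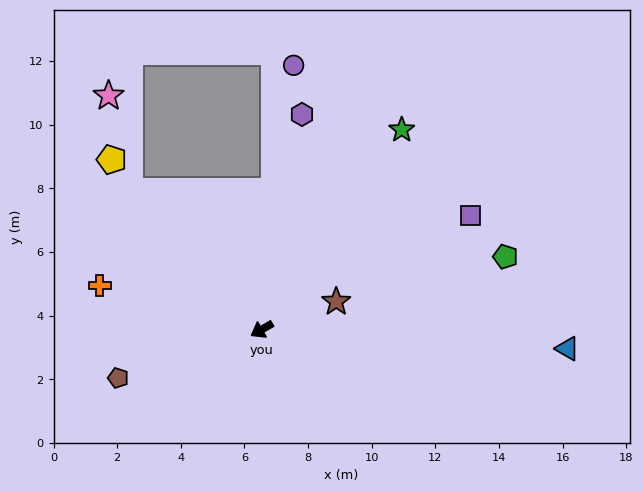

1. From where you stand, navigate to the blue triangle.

turn left 147°, forward 9.6 m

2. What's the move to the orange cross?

turn right 45°, forward 5.3 m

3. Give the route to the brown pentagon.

turn right 11°, forward 4.8 m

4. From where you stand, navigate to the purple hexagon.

turn right 130°, forward 6.9 m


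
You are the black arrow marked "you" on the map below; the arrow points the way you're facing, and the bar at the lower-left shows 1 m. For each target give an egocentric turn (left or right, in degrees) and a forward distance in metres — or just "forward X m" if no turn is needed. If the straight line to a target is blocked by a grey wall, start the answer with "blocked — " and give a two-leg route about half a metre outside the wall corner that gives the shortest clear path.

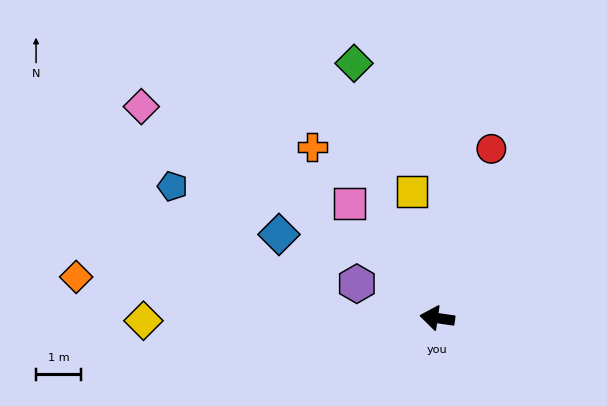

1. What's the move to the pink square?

turn right 44°, forward 3.2 m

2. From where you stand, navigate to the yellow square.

turn right 71°, forward 2.9 m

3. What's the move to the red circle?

turn right 99°, forward 3.9 m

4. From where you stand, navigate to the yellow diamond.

turn left 9°, forward 6.5 m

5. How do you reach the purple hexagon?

turn right 15°, forward 1.9 m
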